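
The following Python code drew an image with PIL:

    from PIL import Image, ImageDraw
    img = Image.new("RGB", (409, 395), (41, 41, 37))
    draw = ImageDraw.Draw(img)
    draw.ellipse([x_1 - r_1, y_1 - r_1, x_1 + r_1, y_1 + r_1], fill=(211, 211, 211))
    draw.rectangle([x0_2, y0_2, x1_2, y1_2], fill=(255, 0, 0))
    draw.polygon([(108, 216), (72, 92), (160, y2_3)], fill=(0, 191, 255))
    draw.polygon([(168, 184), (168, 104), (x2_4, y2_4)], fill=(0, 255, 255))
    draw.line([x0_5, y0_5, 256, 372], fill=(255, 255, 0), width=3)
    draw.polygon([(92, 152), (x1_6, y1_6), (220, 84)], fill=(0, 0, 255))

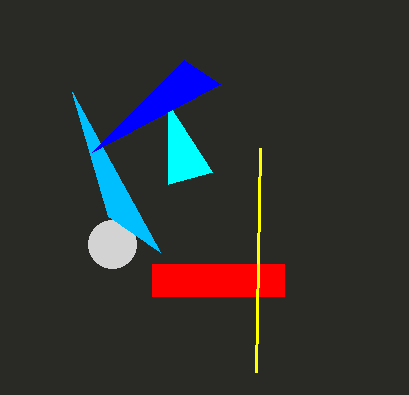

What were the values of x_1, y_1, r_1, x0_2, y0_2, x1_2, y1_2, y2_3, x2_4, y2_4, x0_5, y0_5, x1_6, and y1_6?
x_1 = 112, y_1 = 244, r_1 = 24, x0_2 = 152, y0_2 = 264, x1_2 = 284, y1_2 = 296, y2_3 = 252, x2_4 = 212, y2_4 = 172, x0_5 = 260, y0_5 = 148, x1_6 = 184, y1_6 = 60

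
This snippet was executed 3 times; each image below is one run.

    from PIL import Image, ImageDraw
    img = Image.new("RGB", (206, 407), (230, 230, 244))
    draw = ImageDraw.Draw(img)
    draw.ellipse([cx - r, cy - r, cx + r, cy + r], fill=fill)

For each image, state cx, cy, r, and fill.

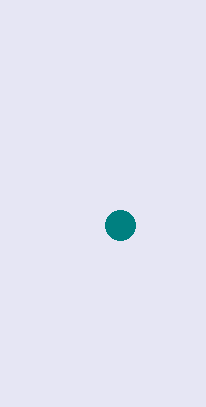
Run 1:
cx = 120
cy = 225
r = 15
fill = 'teal'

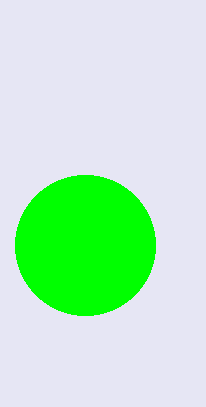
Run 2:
cx = 85
cy = 245
r = 70
fill = 'lime'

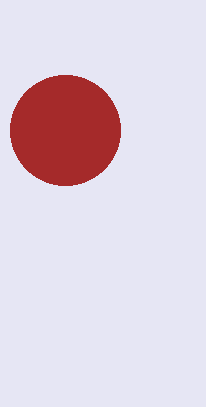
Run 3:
cx = 65, cy = 130, r = 55, fill = 'brown'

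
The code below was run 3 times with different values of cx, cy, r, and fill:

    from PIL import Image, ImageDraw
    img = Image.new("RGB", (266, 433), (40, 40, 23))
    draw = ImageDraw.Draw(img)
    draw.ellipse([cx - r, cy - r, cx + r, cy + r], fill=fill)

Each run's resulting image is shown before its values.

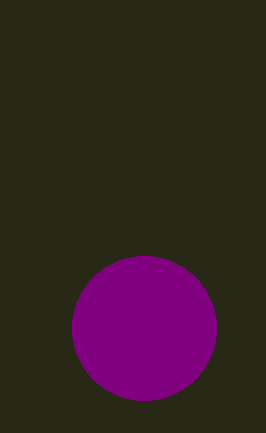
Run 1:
cx = 144, cy = 328, r = 72, fill = 'purple'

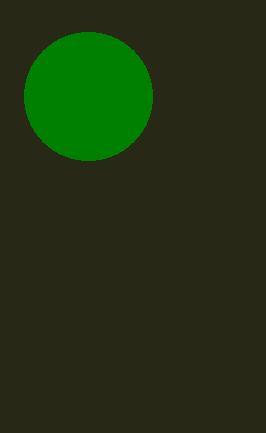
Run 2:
cx = 88, cy = 96, r = 64, fill = 'green'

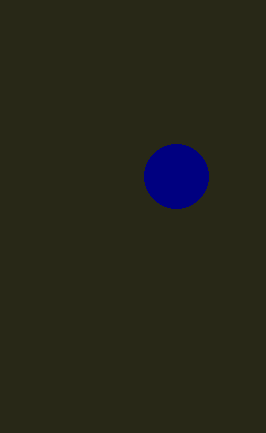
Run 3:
cx = 176, cy = 176, r = 32, fill = 'navy'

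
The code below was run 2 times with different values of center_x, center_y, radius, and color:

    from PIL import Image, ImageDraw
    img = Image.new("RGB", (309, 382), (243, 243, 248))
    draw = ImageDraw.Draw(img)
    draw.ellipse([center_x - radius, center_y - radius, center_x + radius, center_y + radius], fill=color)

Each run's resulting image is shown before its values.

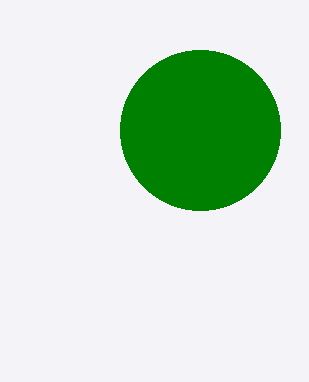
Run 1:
center_x = 200; center_y = 130; radius = 80; color = 'green'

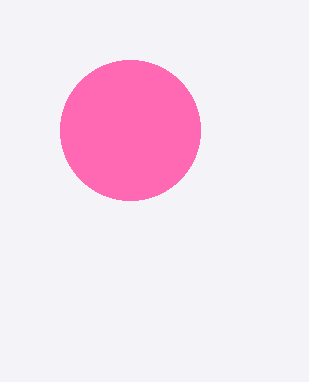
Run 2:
center_x = 130, center_y = 130, radius = 70, color = 'hotpink'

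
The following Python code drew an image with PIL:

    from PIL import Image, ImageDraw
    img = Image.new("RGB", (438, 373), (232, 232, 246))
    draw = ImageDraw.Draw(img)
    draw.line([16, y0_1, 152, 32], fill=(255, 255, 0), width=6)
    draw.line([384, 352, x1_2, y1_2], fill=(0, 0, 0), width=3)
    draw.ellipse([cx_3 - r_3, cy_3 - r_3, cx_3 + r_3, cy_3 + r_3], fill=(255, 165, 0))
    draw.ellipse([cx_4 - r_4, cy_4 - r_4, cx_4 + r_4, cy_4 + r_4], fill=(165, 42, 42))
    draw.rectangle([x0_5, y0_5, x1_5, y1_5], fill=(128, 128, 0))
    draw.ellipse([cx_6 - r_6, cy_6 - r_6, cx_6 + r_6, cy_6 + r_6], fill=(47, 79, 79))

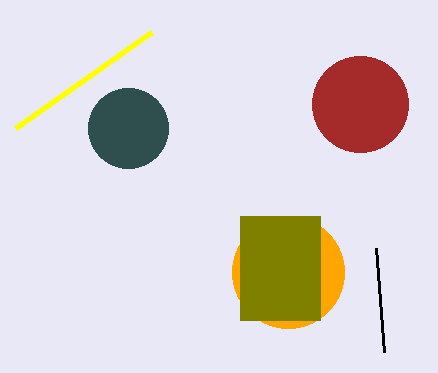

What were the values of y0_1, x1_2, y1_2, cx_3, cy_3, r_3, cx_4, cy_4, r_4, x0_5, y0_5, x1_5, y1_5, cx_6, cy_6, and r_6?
y0_1 = 128
x1_2 = 376
y1_2 = 248
cx_3 = 288
cy_3 = 272
r_3 = 56
cx_4 = 360
cy_4 = 104
r_4 = 48
x0_5 = 240
y0_5 = 216
x1_5 = 320
y1_5 = 320
cx_6 = 128
cy_6 = 128
r_6 = 40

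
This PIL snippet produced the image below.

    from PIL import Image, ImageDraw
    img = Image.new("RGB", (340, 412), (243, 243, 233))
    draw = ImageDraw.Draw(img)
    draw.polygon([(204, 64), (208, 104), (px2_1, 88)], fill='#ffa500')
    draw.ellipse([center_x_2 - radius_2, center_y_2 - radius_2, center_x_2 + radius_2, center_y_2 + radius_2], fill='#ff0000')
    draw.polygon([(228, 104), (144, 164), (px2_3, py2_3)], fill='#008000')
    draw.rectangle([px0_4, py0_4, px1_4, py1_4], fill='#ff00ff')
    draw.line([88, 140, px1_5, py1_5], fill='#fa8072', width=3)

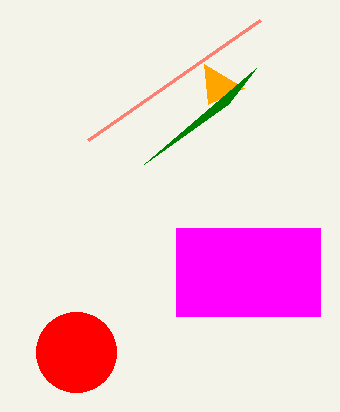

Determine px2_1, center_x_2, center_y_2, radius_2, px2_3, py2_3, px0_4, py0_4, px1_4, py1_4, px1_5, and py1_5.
px2_1 = 244
center_x_2 = 76
center_y_2 = 352
radius_2 = 40
px2_3 = 256
py2_3 = 68
px0_4 = 176
py0_4 = 228
px1_4 = 320
py1_4 = 316
px1_5 = 260
py1_5 = 20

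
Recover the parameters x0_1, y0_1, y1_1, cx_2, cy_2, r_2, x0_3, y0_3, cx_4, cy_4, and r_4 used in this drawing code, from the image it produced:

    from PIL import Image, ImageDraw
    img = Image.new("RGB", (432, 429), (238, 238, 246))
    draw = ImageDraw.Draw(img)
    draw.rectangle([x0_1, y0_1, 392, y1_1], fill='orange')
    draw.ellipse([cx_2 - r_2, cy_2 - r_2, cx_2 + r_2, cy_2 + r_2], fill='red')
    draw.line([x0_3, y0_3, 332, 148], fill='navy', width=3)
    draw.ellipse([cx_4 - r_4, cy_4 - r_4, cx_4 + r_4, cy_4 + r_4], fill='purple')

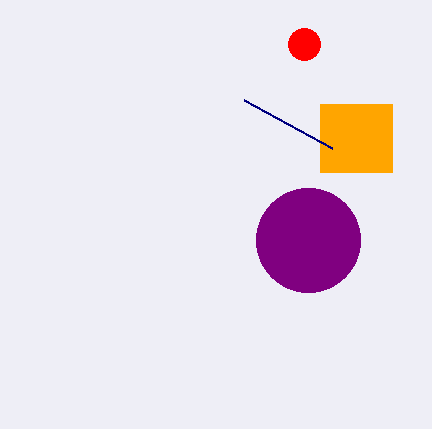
x0_1 = 320
y0_1 = 104
y1_1 = 172
cx_2 = 304
cy_2 = 44
r_2 = 16
x0_3 = 244
y0_3 = 100
cx_4 = 308
cy_4 = 240
r_4 = 52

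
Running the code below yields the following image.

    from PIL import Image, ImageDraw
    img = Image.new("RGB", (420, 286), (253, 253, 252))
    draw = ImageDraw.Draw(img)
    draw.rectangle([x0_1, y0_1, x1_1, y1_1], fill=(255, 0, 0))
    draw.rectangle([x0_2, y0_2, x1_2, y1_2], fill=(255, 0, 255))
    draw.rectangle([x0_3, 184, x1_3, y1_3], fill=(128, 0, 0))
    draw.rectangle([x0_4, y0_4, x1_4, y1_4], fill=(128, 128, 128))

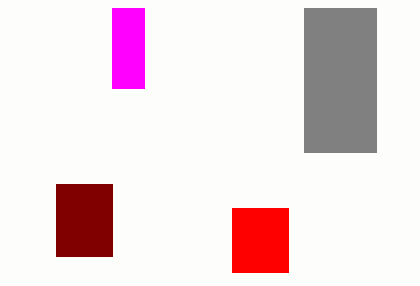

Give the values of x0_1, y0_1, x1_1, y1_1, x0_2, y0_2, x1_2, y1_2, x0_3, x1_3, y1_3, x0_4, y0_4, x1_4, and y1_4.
x0_1 = 232
y0_1 = 208
x1_1 = 288
y1_1 = 272
x0_2 = 112
y0_2 = 8
x1_2 = 144
y1_2 = 88
x0_3 = 56
x1_3 = 112
y1_3 = 256
x0_4 = 304
y0_4 = 8
x1_4 = 376
y1_4 = 152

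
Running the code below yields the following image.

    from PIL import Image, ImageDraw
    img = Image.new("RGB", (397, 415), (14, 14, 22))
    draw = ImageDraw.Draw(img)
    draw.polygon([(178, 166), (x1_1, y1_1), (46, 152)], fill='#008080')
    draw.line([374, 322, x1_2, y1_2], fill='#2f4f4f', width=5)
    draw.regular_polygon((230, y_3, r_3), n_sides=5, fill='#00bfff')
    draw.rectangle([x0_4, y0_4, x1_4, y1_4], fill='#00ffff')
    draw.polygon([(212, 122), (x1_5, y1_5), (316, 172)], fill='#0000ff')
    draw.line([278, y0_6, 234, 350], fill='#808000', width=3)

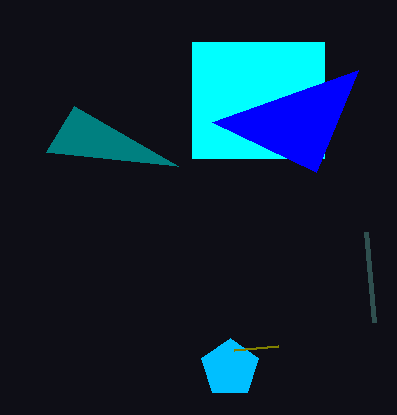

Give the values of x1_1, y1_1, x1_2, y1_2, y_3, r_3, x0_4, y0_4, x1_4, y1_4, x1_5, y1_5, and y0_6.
x1_1 = 74; y1_1 = 106; x1_2 = 366; y1_2 = 232; y_3 = 368; r_3 = 30; x0_4 = 192; y0_4 = 42; x1_4 = 324; y1_4 = 158; x1_5 = 358; y1_5 = 70; y0_6 = 346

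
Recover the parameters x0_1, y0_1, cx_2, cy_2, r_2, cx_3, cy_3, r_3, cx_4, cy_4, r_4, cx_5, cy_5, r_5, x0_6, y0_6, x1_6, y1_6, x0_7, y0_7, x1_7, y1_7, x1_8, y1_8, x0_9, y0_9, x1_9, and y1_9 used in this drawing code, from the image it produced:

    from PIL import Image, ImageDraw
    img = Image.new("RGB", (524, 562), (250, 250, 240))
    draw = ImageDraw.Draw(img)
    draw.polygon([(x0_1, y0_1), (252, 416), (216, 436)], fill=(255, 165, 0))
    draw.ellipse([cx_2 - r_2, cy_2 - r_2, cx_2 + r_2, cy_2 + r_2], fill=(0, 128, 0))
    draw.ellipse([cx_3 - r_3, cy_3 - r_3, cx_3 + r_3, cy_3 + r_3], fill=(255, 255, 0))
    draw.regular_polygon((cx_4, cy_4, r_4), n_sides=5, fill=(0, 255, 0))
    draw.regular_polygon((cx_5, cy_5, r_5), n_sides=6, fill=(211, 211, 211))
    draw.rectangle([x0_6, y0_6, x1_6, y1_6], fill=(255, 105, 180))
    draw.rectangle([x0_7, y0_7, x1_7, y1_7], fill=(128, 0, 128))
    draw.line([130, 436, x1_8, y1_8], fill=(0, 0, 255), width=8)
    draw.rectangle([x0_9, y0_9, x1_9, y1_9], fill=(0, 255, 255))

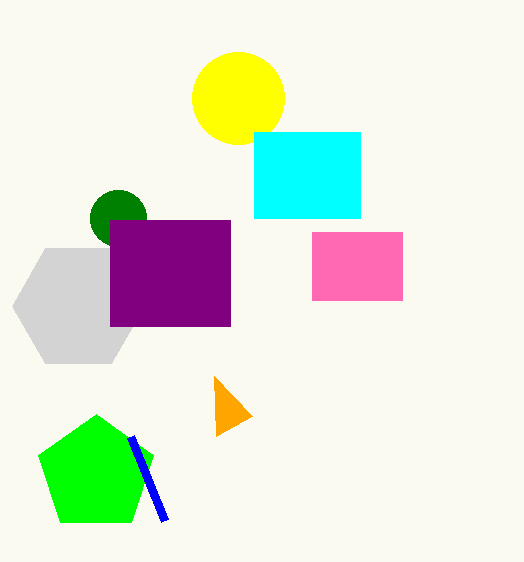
x0_1 = 214, y0_1 = 376, cx_2 = 118, cy_2 = 218, r_2 = 28, cx_3 = 238, cy_3 = 98, r_3 = 46, cx_4 = 96, cy_4 = 474, r_4 = 60, cx_5 = 78, cy_5 = 306, r_5 = 66, x0_6 = 312, y0_6 = 232, x1_6 = 402, y1_6 = 300, x0_7 = 110, y0_7 = 220, x1_7 = 230, y1_7 = 326, x1_8 = 164, y1_8 = 520, x0_9 = 254, y0_9 = 132, x1_9 = 360, y1_9 = 218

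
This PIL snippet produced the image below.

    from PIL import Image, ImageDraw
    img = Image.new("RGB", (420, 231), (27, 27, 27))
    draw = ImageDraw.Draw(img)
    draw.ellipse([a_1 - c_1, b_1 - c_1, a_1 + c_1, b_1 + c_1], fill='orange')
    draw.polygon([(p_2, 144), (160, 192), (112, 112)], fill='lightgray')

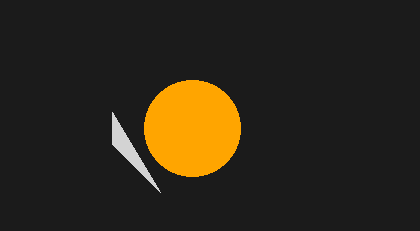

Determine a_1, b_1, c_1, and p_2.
a_1 = 192
b_1 = 128
c_1 = 48
p_2 = 112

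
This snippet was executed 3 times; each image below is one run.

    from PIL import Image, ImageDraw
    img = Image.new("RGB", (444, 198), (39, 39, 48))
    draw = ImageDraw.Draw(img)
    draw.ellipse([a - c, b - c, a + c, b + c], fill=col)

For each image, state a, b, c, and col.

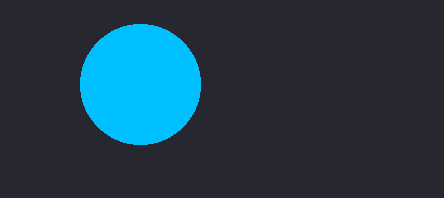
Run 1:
a = 140
b = 84
c = 60
col = 'deepskyblue'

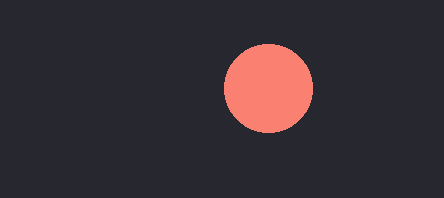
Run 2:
a = 268; b = 88; c = 44; col = 'salmon'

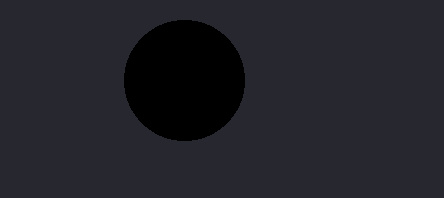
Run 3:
a = 184, b = 80, c = 60, col = 'black'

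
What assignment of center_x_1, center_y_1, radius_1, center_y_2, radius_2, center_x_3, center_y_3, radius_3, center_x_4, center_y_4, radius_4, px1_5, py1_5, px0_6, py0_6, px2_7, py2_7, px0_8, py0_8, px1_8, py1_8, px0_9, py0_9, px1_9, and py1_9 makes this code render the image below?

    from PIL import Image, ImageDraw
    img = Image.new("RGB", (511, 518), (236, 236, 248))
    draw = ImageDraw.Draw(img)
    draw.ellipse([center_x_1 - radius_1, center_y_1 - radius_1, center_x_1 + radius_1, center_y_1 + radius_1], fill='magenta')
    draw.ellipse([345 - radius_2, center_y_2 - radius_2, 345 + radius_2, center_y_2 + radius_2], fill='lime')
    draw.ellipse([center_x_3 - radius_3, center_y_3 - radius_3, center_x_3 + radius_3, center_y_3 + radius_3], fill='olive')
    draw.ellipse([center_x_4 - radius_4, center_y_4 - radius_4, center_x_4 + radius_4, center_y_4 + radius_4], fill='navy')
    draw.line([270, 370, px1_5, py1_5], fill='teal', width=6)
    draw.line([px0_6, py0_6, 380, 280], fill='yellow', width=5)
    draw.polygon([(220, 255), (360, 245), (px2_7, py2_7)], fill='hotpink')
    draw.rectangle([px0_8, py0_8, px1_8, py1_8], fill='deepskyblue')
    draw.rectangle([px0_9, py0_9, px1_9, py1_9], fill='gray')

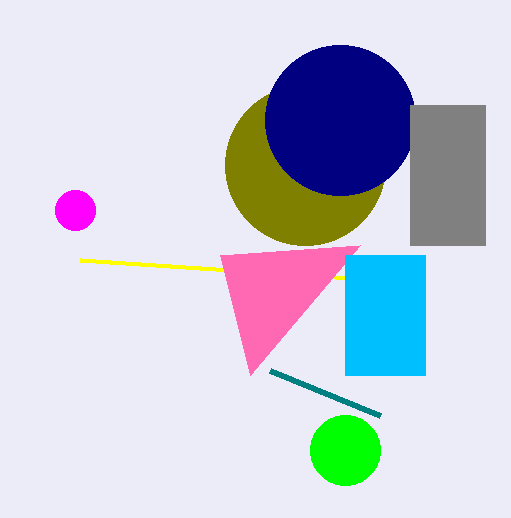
center_x_1 = 75; center_y_1 = 210; radius_1 = 20; center_y_2 = 450; radius_2 = 35; center_x_3 = 305; center_y_3 = 165; radius_3 = 80; center_x_4 = 340; center_y_4 = 120; radius_4 = 75; px1_5 = 380; py1_5 = 415; px0_6 = 80; py0_6 = 260; px2_7 = 250; py2_7 = 375; px0_8 = 345; py0_8 = 255; px1_8 = 425; py1_8 = 375; px0_9 = 410; py0_9 = 105; px1_9 = 485; py1_9 = 245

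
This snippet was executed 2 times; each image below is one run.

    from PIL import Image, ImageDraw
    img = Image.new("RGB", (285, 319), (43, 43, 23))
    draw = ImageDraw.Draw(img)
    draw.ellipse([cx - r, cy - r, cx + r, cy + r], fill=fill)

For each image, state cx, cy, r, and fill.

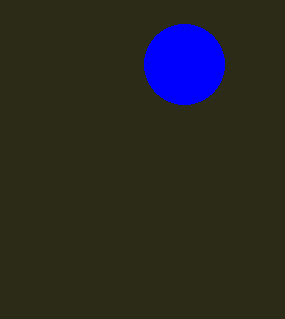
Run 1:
cx = 184, cy = 64, r = 40, fill = 'blue'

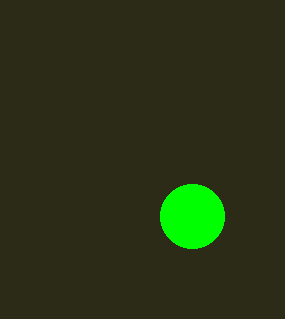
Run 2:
cx = 192
cy = 216
r = 32
fill = 'lime'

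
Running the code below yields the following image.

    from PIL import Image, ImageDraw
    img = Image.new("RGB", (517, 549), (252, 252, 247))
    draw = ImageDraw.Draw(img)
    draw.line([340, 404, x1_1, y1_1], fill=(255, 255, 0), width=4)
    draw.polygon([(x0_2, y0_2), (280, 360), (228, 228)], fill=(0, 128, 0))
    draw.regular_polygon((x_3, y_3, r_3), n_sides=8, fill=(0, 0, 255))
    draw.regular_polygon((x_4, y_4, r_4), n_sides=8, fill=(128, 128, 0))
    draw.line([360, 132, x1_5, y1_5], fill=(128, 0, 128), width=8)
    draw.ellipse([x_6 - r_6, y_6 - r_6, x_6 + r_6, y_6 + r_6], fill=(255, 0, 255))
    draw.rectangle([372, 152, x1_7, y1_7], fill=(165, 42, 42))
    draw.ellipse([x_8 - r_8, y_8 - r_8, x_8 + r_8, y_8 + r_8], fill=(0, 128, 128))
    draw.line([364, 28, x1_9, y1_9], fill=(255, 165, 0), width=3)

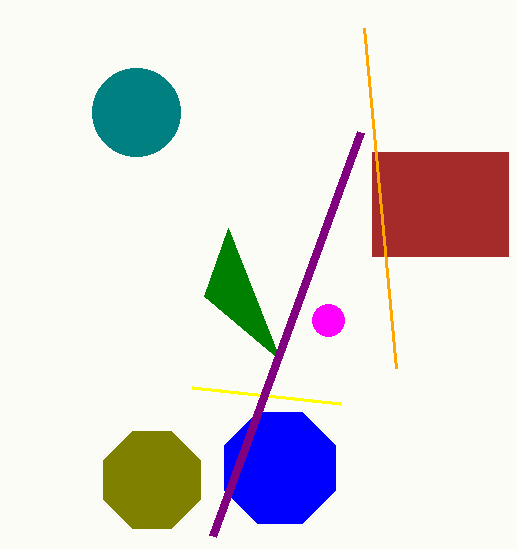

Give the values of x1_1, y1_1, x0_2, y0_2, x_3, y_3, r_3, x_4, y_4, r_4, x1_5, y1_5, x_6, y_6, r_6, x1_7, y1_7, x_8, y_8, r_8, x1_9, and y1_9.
x1_1 = 192, y1_1 = 388, x0_2 = 204, y0_2 = 296, x_3 = 280, y_3 = 468, r_3 = 60, x_4 = 152, y_4 = 480, r_4 = 52, x1_5 = 212, y1_5 = 536, x_6 = 328, y_6 = 320, r_6 = 16, x1_7 = 508, y1_7 = 256, x_8 = 136, y_8 = 112, r_8 = 44, x1_9 = 396, y1_9 = 368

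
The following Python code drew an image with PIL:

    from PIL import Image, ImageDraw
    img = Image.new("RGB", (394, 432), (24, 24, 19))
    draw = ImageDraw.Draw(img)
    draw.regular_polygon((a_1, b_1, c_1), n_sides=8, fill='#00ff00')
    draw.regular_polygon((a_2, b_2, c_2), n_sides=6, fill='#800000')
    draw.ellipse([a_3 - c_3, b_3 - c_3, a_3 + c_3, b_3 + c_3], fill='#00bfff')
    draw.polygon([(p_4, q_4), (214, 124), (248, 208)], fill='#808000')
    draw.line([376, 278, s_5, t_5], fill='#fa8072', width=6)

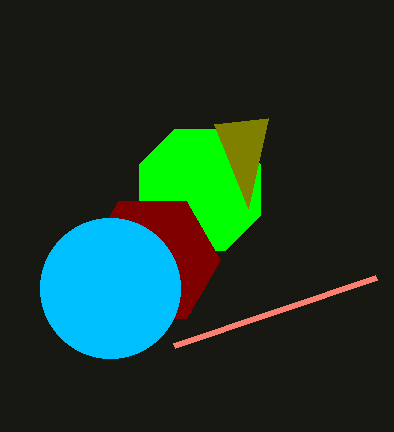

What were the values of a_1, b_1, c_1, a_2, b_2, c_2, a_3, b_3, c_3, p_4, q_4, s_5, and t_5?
a_1 = 200; b_1 = 190; c_1 = 66; a_2 = 152; b_2 = 260; c_2 = 68; a_3 = 110; b_3 = 288; c_3 = 70; p_4 = 268; q_4 = 118; s_5 = 174; t_5 = 346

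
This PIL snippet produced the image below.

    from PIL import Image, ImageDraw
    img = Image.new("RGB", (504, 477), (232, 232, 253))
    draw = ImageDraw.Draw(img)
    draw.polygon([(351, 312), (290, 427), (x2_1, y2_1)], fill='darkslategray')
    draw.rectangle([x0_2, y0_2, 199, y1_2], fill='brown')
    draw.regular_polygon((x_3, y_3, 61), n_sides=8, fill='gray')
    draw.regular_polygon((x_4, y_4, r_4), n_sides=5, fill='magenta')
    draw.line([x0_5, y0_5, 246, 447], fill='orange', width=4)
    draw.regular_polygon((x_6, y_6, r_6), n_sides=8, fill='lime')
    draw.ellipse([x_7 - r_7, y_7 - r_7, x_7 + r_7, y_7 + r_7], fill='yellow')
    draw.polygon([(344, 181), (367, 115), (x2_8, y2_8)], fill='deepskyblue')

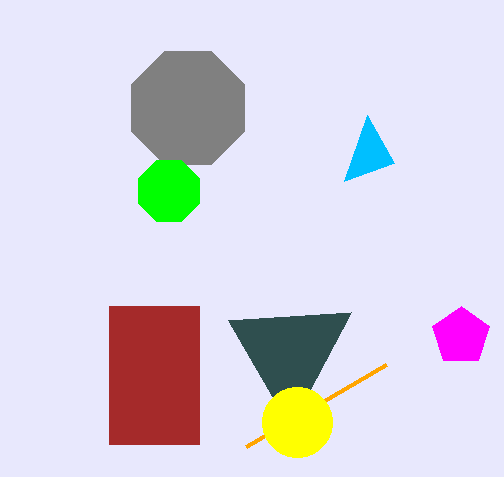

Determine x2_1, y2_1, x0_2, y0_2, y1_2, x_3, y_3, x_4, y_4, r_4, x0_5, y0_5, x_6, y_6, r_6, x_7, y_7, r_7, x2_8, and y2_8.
x2_1 = 228, y2_1 = 320, x0_2 = 109, y0_2 = 306, y1_2 = 444, x_3 = 188, y_3 = 108, x_4 = 461, y_4 = 336, r_4 = 30, x0_5 = 386, y0_5 = 365, x_6 = 169, y_6 = 191, r_6 = 33, x_7 = 297, y_7 = 422, r_7 = 35, x2_8 = 394, y2_8 = 163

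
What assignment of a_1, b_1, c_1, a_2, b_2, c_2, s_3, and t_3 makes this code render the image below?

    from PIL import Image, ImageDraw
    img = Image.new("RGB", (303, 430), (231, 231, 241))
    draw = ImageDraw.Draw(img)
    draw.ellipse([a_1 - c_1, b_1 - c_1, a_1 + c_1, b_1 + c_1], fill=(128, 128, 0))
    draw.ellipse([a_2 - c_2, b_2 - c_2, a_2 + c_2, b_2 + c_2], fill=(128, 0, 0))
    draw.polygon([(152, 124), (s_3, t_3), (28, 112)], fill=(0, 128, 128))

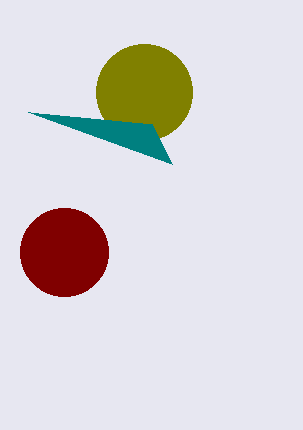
a_1 = 144; b_1 = 92; c_1 = 48; a_2 = 64; b_2 = 252; c_2 = 44; s_3 = 172; t_3 = 164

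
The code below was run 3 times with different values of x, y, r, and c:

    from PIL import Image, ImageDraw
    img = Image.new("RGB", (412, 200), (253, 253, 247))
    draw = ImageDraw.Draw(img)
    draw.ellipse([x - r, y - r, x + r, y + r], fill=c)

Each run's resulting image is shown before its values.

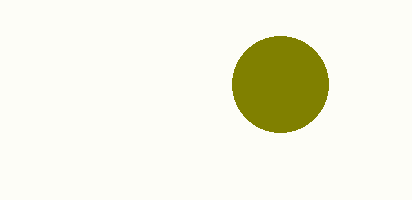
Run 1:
x = 280; y = 84; r = 48; c = 'olive'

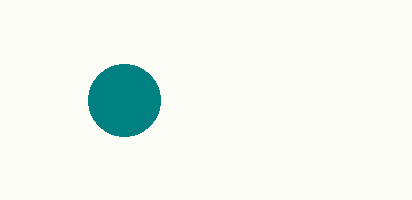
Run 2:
x = 124, y = 100, r = 36, c = 'teal'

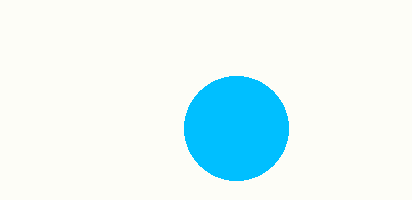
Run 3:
x = 236, y = 128, r = 52, c = 'deepskyblue'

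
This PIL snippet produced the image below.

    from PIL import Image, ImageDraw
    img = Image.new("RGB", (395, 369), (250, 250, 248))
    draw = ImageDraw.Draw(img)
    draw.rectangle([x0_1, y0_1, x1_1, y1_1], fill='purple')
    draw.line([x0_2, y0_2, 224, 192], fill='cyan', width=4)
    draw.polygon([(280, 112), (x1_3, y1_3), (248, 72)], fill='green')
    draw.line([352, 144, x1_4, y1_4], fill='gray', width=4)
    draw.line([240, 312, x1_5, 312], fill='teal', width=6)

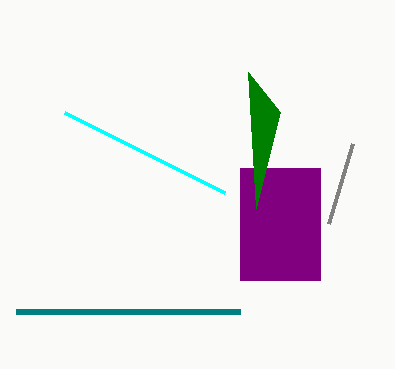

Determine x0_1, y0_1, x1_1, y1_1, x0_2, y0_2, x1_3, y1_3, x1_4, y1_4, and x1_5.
x0_1 = 240, y0_1 = 168, x1_1 = 320, y1_1 = 280, x0_2 = 64, y0_2 = 112, x1_3 = 256, y1_3 = 208, x1_4 = 328, y1_4 = 224, x1_5 = 16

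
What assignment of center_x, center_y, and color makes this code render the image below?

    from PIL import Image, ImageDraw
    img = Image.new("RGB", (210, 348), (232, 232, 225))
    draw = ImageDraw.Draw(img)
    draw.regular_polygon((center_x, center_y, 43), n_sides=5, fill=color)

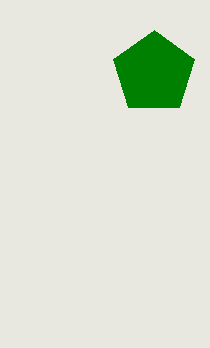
center_x = 154, center_y = 73, color = 'green'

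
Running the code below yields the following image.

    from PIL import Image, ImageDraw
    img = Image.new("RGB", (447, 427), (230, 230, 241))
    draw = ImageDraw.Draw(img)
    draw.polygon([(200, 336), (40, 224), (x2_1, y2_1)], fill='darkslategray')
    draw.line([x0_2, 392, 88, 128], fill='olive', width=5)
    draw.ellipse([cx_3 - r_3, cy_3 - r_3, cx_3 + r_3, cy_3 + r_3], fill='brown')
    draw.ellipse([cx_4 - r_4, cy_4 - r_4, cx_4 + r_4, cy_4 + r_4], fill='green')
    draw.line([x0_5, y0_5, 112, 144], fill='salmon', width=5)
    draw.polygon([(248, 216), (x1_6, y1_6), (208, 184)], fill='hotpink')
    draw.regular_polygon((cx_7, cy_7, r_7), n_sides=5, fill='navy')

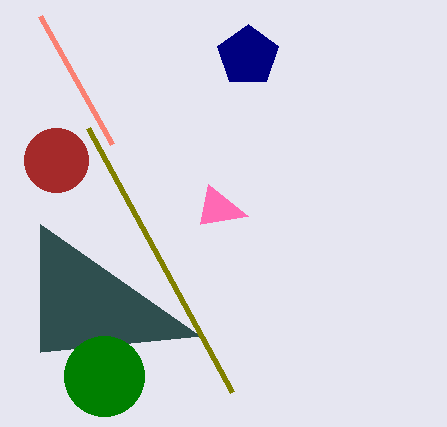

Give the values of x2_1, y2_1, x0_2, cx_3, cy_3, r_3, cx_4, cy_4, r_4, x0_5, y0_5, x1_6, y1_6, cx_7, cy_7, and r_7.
x2_1 = 40, y2_1 = 352, x0_2 = 232, cx_3 = 56, cy_3 = 160, r_3 = 32, cx_4 = 104, cy_4 = 376, r_4 = 40, x0_5 = 40, y0_5 = 16, x1_6 = 200, y1_6 = 224, cx_7 = 248, cy_7 = 56, r_7 = 32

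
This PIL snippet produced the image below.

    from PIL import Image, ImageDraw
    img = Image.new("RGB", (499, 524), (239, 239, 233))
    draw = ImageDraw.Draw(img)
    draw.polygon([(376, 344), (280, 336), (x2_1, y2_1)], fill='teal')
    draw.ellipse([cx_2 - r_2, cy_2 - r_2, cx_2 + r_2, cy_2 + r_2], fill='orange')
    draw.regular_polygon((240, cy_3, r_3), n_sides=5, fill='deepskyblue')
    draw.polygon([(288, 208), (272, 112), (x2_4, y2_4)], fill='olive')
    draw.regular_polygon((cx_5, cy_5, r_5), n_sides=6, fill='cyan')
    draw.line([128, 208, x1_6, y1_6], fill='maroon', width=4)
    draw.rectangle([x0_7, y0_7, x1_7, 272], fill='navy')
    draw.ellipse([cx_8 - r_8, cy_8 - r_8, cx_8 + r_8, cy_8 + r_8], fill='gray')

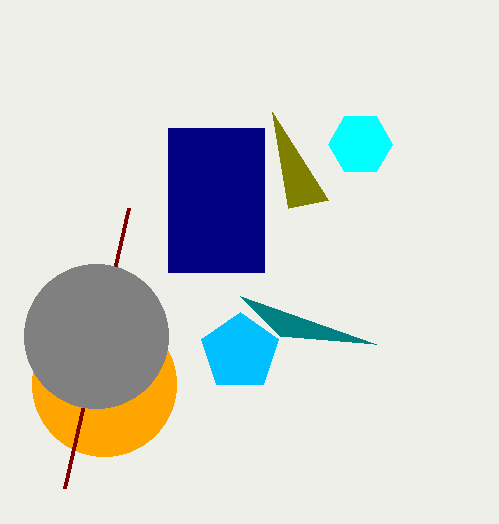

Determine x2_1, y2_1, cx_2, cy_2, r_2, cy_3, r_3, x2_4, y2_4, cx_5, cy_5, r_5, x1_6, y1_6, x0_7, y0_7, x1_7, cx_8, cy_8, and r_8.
x2_1 = 240
y2_1 = 296
cx_2 = 104
cy_2 = 384
r_2 = 72
cy_3 = 352
r_3 = 40
x2_4 = 328
y2_4 = 200
cx_5 = 360
cy_5 = 144
r_5 = 32
x1_6 = 64
y1_6 = 488
x0_7 = 168
y0_7 = 128
x1_7 = 264
cx_8 = 96
cy_8 = 336
r_8 = 72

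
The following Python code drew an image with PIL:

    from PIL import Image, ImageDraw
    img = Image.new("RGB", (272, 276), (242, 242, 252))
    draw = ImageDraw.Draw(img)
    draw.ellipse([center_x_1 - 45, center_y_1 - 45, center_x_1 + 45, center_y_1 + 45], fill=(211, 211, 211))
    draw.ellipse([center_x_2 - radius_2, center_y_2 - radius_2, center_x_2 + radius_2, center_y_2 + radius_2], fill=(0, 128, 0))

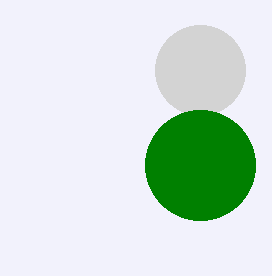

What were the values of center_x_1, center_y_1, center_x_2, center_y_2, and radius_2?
center_x_1 = 200; center_y_1 = 70; center_x_2 = 200; center_y_2 = 165; radius_2 = 55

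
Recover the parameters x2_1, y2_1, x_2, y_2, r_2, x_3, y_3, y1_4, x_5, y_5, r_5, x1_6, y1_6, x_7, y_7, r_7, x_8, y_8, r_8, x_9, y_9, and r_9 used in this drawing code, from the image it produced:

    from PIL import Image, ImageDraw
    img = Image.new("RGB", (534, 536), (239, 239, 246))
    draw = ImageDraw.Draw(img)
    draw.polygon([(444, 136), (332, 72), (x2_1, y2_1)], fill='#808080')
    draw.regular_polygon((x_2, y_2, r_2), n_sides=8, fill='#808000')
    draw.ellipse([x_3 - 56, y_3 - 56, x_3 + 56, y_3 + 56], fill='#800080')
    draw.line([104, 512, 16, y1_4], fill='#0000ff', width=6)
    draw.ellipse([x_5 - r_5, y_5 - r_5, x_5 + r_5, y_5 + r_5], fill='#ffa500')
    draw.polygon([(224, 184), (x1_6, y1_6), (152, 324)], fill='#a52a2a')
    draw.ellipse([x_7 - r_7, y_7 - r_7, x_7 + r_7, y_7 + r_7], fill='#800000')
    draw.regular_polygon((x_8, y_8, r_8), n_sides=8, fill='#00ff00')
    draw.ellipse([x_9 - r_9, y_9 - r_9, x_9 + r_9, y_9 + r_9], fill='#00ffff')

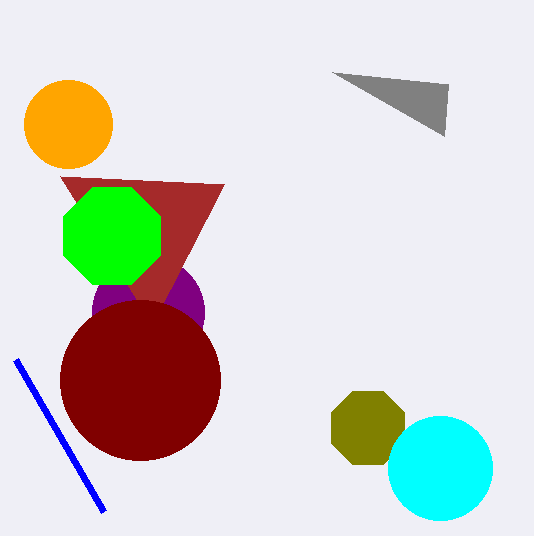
x2_1 = 448, y2_1 = 84, x_2 = 368, y_2 = 428, r_2 = 40, x_3 = 148, y_3 = 312, y1_4 = 360, x_5 = 68, y_5 = 124, r_5 = 44, x1_6 = 60, y1_6 = 176, x_7 = 140, y_7 = 380, r_7 = 80, x_8 = 112, y_8 = 236, r_8 = 52, x_9 = 440, y_9 = 468, r_9 = 52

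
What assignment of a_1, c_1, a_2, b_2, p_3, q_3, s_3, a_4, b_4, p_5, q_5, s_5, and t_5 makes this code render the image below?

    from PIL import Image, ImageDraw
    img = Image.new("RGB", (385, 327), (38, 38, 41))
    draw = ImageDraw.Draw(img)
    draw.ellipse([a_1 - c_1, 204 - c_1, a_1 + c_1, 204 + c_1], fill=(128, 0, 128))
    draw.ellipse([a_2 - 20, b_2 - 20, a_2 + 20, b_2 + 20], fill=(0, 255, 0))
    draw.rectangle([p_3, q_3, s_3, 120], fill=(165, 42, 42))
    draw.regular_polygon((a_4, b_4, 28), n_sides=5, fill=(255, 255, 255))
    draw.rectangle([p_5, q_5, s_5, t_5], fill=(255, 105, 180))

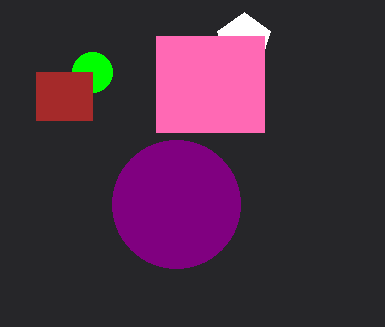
a_1 = 176; c_1 = 64; a_2 = 92; b_2 = 72; p_3 = 36; q_3 = 72; s_3 = 92; a_4 = 244; b_4 = 40; p_5 = 156; q_5 = 36; s_5 = 264; t_5 = 132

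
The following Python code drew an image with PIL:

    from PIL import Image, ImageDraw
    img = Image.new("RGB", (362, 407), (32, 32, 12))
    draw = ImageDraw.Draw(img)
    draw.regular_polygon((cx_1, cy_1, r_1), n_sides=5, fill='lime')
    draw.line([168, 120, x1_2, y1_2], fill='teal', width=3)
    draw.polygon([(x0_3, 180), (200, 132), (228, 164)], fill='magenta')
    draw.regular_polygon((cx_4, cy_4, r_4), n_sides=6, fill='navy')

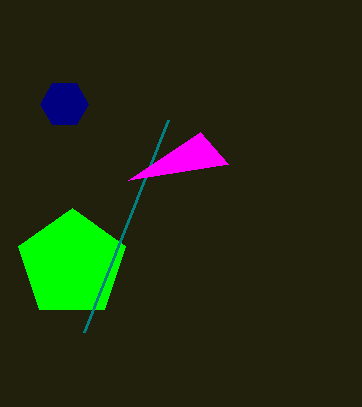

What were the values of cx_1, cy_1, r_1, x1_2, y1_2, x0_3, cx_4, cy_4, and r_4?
cx_1 = 72, cy_1 = 264, r_1 = 56, x1_2 = 84, y1_2 = 332, x0_3 = 128, cx_4 = 64, cy_4 = 104, r_4 = 24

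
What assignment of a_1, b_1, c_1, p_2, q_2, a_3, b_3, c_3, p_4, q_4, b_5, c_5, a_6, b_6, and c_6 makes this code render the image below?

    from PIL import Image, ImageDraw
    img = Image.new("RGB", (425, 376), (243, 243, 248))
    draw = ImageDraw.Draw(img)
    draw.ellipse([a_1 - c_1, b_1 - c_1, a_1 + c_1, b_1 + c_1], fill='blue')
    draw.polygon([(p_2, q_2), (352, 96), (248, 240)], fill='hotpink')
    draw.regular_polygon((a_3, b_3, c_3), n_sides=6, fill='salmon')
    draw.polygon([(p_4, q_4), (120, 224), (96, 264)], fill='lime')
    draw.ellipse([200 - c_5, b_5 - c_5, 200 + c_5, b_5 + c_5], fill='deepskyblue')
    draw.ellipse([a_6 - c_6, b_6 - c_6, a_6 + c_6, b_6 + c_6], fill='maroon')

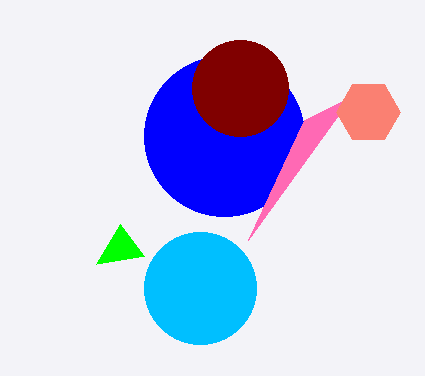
a_1 = 224, b_1 = 136, c_1 = 80, p_2 = 304, q_2 = 120, a_3 = 368, b_3 = 112, c_3 = 32, p_4 = 144, q_4 = 256, b_5 = 288, c_5 = 56, a_6 = 240, b_6 = 88, c_6 = 48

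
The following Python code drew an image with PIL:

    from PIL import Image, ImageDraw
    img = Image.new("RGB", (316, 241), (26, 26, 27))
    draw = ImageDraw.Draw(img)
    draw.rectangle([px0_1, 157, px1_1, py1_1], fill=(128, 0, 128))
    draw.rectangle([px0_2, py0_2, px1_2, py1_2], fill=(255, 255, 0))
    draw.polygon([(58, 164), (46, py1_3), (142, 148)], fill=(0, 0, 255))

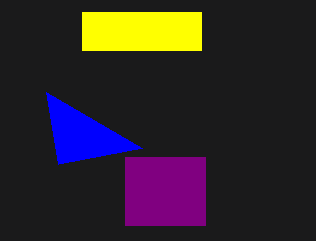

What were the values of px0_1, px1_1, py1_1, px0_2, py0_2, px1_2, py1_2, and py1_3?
px0_1 = 125
px1_1 = 205
py1_1 = 225
px0_2 = 82
py0_2 = 12
px1_2 = 201
py1_2 = 50
py1_3 = 92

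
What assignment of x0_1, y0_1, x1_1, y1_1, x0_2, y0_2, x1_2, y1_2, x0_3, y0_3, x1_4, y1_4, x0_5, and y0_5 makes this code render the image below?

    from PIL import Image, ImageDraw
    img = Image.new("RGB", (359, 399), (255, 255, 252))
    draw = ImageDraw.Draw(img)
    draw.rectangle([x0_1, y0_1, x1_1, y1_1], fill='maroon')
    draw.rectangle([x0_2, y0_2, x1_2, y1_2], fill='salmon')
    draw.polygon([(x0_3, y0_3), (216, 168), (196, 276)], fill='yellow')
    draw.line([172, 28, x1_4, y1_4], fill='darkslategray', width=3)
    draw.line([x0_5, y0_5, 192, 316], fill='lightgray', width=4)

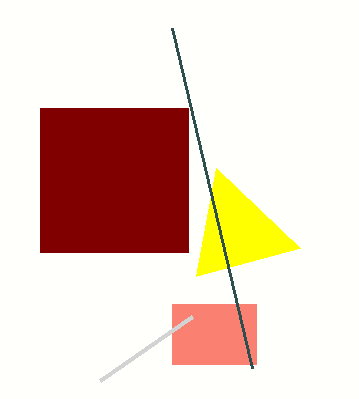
x0_1 = 40; y0_1 = 108; x1_1 = 188; y1_1 = 252; x0_2 = 172; y0_2 = 304; x1_2 = 256; y1_2 = 364; x0_3 = 300; y0_3 = 248; x1_4 = 252; y1_4 = 368; x0_5 = 100; y0_5 = 380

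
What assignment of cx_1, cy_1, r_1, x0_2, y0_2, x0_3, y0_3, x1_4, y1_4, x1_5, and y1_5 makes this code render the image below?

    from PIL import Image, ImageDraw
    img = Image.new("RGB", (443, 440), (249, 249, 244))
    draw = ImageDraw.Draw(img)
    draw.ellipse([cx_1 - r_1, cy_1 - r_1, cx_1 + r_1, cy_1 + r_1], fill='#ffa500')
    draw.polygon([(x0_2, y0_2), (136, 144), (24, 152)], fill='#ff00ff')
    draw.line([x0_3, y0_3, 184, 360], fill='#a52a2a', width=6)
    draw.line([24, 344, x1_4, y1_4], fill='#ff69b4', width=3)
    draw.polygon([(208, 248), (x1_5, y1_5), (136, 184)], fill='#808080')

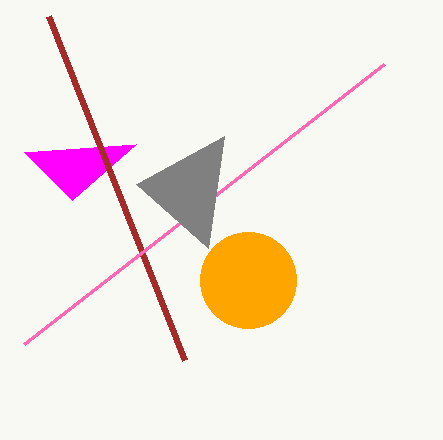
cx_1 = 248
cy_1 = 280
r_1 = 48
x0_2 = 72
y0_2 = 200
x0_3 = 48
y0_3 = 16
x1_4 = 384
y1_4 = 64
x1_5 = 224
y1_5 = 136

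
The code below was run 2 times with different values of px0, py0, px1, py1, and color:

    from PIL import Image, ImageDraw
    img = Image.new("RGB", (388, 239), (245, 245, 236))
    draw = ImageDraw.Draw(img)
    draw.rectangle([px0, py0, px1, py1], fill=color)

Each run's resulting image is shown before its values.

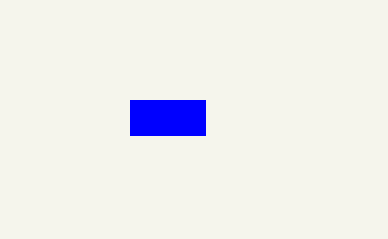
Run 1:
px0 = 130, py0 = 100, px1 = 205, py1 = 135, color = 'blue'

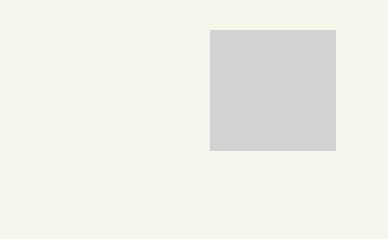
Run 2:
px0 = 210
py0 = 30
px1 = 335
py1 = 150
color = 'lightgray'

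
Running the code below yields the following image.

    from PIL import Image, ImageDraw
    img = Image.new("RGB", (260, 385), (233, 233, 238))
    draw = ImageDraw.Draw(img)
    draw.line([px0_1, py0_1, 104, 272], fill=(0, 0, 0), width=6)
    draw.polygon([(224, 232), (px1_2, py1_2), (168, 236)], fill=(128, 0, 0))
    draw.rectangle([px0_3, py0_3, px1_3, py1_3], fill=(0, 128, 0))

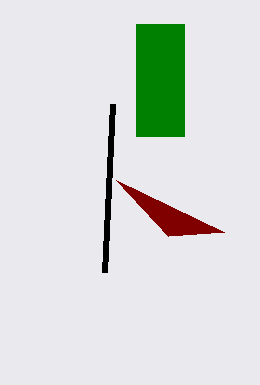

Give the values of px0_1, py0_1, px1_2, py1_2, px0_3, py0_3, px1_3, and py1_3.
px0_1 = 112; py0_1 = 104; px1_2 = 116; py1_2 = 180; px0_3 = 136; py0_3 = 24; px1_3 = 184; py1_3 = 136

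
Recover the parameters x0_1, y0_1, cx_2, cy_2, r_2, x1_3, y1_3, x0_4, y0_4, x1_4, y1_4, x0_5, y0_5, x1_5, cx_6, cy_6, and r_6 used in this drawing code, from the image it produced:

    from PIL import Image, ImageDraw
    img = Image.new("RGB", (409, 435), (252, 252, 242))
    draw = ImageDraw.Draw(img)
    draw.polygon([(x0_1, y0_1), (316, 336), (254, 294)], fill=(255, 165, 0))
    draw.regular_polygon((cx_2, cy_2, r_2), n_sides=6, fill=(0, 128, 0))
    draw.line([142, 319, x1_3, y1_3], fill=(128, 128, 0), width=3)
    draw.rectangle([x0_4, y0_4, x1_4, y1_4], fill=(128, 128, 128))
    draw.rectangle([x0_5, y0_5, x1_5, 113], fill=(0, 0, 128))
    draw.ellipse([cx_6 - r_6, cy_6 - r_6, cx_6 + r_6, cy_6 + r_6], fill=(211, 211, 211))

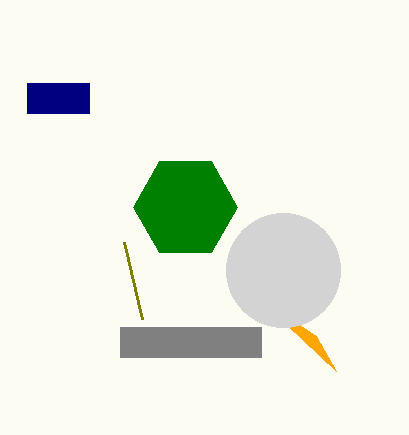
x0_1 = 336, y0_1 = 371, cx_2 = 185, cy_2 = 207, r_2 = 52, x1_3 = 124, y1_3 = 242, x0_4 = 120, y0_4 = 327, x1_4 = 261, y1_4 = 357, x0_5 = 27, y0_5 = 83, x1_5 = 89, cx_6 = 283, cy_6 = 270, r_6 = 57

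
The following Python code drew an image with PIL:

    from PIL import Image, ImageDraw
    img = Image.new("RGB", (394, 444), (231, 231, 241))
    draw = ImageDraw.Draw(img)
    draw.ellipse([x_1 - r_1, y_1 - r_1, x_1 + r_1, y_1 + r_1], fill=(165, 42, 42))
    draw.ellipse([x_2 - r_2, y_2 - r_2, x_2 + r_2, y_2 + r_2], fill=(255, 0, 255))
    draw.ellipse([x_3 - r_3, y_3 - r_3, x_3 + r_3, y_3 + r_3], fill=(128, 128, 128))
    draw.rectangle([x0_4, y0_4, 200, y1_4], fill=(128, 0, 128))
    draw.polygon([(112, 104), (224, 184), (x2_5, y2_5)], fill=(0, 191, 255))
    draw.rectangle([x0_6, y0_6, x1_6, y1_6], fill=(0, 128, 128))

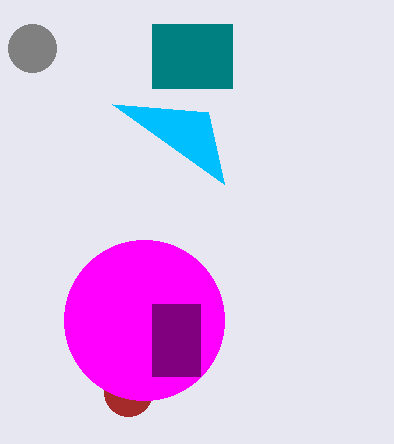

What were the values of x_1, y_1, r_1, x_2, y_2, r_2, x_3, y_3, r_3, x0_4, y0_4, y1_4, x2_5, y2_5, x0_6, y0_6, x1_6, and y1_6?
x_1 = 128
y_1 = 392
r_1 = 24
x_2 = 144
y_2 = 320
r_2 = 80
x_3 = 32
y_3 = 48
r_3 = 24
x0_4 = 152
y0_4 = 304
y1_4 = 376
x2_5 = 208
y2_5 = 112
x0_6 = 152
y0_6 = 24
x1_6 = 232
y1_6 = 88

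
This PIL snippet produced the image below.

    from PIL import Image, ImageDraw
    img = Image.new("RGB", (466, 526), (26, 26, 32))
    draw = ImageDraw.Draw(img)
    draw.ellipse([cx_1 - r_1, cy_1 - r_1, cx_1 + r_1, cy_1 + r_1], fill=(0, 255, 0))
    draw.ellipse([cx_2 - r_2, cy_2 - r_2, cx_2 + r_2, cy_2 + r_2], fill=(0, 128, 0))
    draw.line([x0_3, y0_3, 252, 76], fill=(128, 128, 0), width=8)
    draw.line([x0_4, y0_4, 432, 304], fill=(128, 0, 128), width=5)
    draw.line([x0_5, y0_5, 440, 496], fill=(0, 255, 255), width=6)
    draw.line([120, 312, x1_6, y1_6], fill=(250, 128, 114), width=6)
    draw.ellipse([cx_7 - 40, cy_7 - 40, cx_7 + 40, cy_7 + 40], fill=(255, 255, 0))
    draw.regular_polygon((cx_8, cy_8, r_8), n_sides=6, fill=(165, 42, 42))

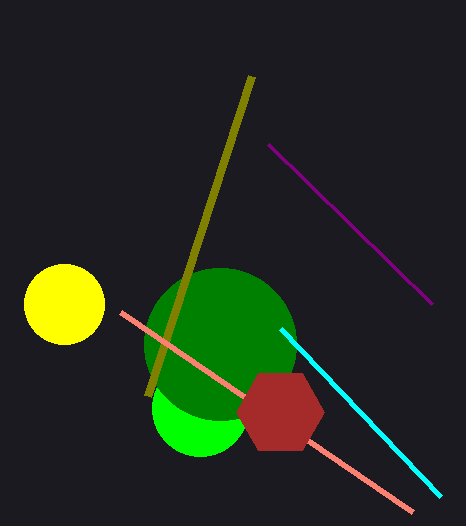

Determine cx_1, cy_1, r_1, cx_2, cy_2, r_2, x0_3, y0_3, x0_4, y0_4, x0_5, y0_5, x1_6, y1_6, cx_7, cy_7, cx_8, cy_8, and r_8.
cx_1 = 200, cy_1 = 408, r_1 = 48, cx_2 = 220, cy_2 = 344, r_2 = 76, x0_3 = 148, y0_3 = 396, x0_4 = 268, y0_4 = 144, x0_5 = 280, y0_5 = 328, x1_6 = 412, y1_6 = 512, cx_7 = 64, cy_7 = 304, cx_8 = 280, cy_8 = 412, r_8 = 44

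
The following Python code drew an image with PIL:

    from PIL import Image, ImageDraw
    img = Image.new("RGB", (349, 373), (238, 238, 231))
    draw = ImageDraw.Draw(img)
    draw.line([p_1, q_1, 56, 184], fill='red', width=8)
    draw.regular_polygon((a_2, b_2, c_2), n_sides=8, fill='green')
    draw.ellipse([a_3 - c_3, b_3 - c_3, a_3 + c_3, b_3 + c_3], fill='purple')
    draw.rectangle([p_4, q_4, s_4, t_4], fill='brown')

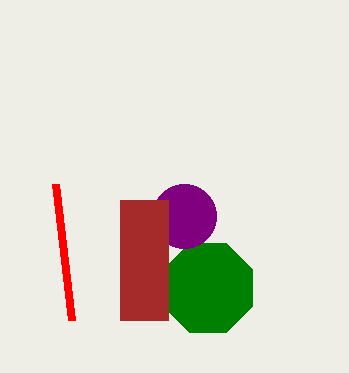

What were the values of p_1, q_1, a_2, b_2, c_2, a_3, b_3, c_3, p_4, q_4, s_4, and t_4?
p_1 = 72
q_1 = 320
a_2 = 208
b_2 = 288
c_2 = 48
a_3 = 184
b_3 = 216
c_3 = 32
p_4 = 120
q_4 = 200
s_4 = 168
t_4 = 320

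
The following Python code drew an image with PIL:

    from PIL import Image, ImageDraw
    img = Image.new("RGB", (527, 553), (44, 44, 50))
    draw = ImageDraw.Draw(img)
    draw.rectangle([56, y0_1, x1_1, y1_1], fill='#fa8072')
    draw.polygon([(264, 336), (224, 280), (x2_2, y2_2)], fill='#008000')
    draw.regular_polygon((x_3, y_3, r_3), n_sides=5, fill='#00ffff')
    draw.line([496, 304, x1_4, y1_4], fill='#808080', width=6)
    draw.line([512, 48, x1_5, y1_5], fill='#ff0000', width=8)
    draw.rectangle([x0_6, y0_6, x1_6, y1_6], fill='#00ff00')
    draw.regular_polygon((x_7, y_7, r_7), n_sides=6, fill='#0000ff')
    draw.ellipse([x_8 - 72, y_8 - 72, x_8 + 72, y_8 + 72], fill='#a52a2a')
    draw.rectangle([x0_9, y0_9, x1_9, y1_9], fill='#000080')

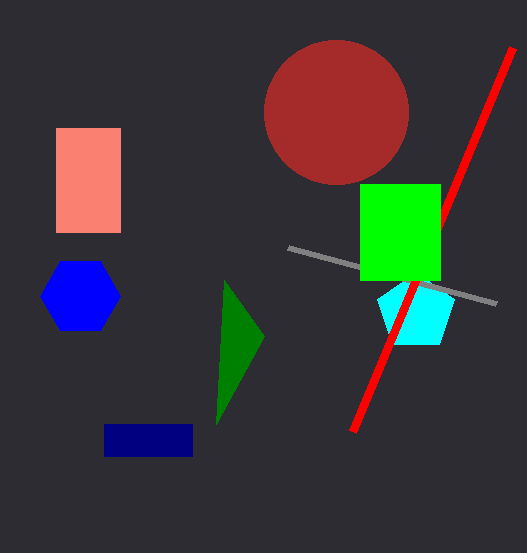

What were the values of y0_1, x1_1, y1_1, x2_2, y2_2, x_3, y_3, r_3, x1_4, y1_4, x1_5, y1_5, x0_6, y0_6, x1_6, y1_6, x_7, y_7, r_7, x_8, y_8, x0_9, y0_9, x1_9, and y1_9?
y0_1 = 128, x1_1 = 120, y1_1 = 232, x2_2 = 216, y2_2 = 424, x_3 = 416, y_3 = 312, r_3 = 40, x1_4 = 288, y1_4 = 248, x1_5 = 352, y1_5 = 432, x0_6 = 360, y0_6 = 184, x1_6 = 440, y1_6 = 280, x_7 = 80, y_7 = 296, r_7 = 40, x_8 = 336, y_8 = 112, x0_9 = 104, y0_9 = 424, x1_9 = 192, y1_9 = 456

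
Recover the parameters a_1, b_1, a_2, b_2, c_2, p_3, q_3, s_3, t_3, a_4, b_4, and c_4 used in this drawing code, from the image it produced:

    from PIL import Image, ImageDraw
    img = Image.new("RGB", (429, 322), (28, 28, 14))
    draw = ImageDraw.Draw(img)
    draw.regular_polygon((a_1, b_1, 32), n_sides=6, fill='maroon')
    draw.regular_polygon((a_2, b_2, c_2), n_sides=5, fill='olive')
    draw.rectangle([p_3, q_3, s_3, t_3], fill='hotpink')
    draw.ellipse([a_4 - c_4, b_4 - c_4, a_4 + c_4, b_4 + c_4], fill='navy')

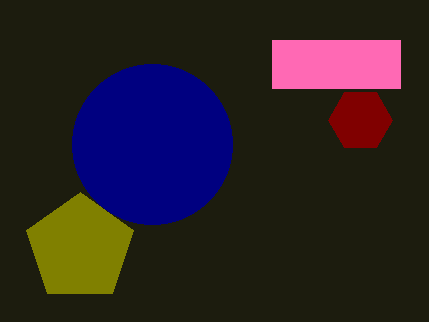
a_1 = 360, b_1 = 120, a_2 = 80, b_2 = 248, c_2 = 56, p_3 = 272, q_3 = 40, s_3 = 400, t_3 = 88, a_4 = 152, b_4 = 144, c_4 = 80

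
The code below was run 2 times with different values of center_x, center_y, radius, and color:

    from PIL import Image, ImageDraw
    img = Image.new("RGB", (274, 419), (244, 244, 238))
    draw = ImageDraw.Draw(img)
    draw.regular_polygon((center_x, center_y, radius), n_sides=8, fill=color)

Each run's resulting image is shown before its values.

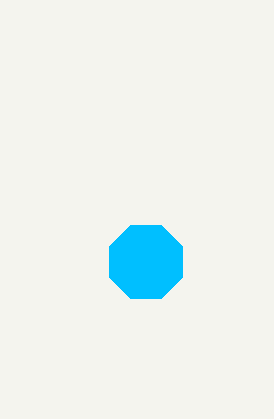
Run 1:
center_x = 146, center_y = 262, radius = 40, color = 'deepskyblue'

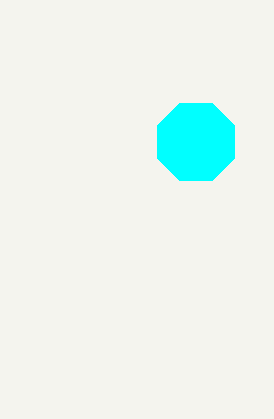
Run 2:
center_x = 196
center_y = 142
radius = 42
color = 'cyan'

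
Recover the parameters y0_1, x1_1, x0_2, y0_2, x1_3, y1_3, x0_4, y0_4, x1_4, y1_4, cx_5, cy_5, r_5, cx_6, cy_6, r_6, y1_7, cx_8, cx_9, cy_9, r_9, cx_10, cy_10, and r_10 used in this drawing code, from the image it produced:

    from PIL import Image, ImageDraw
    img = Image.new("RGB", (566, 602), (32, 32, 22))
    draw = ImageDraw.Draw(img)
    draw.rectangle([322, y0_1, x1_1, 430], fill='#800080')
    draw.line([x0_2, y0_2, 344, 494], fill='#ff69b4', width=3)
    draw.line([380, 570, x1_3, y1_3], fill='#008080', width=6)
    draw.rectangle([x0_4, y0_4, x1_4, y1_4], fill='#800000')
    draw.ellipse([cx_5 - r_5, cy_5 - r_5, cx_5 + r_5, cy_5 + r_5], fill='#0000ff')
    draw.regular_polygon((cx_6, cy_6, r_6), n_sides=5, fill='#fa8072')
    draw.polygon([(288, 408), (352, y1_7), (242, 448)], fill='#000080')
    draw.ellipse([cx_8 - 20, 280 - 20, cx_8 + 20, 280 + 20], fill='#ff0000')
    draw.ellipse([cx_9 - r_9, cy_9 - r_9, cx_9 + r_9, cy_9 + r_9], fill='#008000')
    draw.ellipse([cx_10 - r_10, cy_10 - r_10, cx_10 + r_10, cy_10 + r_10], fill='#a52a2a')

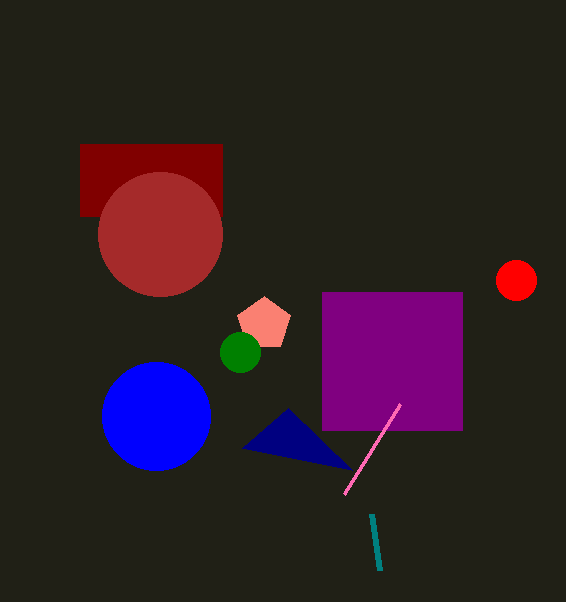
y0_1 = 292, x1_1 = 462, x0_2 = 400, y0_2 = 404, x1_3 = 372, y1_3 = 514, x0_4 = 80, y0_4 = 144, x1_4 = 222, y1_4 = 216, cx_5 = 156, cy_5 = 416, r_5 = 54, cx_6 = 264, cy_6 = 324, r_6 = 28, y1_7 = 470, cx_8 = 516, cx_9 = 240, cy_9 = 352, r_9 = 20, cx_10 = 160, cy_10 = 234, r_10 = 62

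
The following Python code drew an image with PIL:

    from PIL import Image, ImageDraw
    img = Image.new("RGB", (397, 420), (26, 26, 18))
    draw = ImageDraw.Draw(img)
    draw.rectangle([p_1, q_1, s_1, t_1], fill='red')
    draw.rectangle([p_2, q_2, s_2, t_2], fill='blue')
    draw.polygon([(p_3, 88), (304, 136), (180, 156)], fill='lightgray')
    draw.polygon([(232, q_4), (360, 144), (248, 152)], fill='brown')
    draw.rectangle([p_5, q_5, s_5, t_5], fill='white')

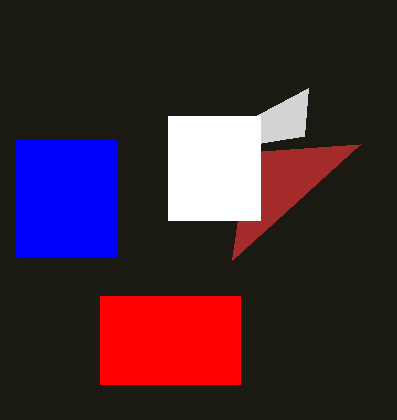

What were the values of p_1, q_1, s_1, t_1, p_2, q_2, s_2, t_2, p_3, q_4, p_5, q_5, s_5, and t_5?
p_1 = 100, q_1 = 296, s_1 = 240, t_1 = 384, p_2 = 16, q_2 = 140, s_2 = 116, t_2 = 256, p_3 = 308, q_4 = 260, p_5 = 168, q_5 = 116, s_5 = 260, t_5 = 220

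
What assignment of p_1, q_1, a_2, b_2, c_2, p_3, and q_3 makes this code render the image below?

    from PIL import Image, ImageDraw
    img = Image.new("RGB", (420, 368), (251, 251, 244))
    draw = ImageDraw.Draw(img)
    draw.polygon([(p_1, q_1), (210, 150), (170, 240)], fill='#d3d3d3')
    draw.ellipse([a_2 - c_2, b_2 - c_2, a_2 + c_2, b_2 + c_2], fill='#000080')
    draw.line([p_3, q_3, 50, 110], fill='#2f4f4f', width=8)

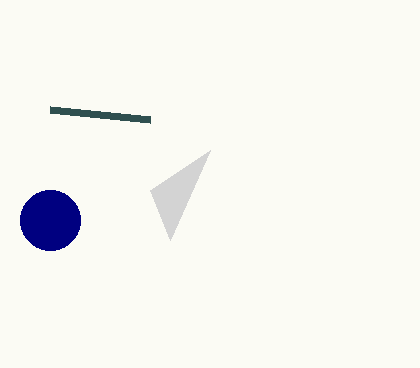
p_1 = 150
q_1 = 190
a_2 = 50
b_2 = 220
c_2 = 30
p_3 = 150
q_3 = 120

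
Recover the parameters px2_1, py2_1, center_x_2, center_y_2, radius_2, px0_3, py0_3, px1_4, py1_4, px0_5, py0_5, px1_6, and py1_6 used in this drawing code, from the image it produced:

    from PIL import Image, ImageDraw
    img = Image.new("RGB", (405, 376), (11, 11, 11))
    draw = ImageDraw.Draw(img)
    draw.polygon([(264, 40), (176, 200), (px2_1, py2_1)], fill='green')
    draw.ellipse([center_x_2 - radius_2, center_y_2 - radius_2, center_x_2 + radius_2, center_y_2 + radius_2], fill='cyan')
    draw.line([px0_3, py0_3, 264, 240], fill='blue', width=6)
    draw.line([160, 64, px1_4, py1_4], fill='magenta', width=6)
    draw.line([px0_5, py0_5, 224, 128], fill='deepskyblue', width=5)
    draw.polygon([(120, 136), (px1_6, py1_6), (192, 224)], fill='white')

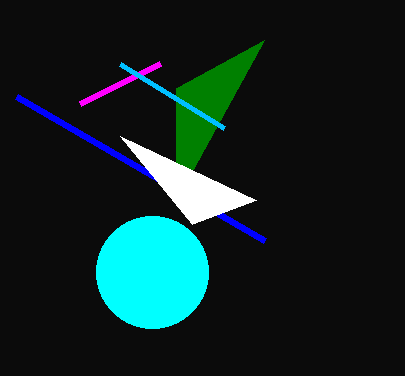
px2_1 = 176, py2_1 = 88, center_x_2 = 152, center_y_2 = 272, radius_2 = 56, px0_3 = 16, py0_3 = 96, px1_4 = 80, py1_4 = 104, px0_5 = 120, py0_5 = 64, px1_6 = 256, py1_6 = 200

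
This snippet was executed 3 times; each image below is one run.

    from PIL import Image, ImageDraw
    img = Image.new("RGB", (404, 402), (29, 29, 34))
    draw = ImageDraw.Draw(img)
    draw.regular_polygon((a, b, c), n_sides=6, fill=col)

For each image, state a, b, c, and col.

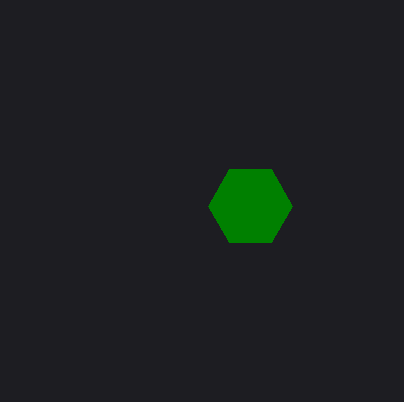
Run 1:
a = 250, b = 206, c = 42, col = 'green'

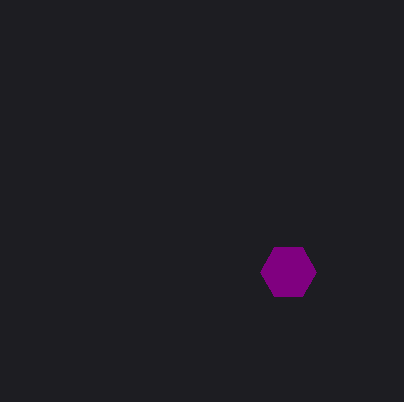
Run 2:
a = 288
b = 272
c = 28
col = 'purple'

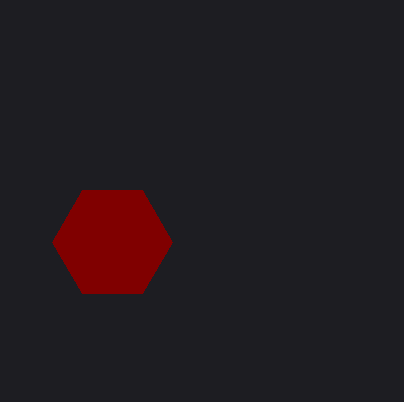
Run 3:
a = 112
b = 242
c = 60
col = 'maroon'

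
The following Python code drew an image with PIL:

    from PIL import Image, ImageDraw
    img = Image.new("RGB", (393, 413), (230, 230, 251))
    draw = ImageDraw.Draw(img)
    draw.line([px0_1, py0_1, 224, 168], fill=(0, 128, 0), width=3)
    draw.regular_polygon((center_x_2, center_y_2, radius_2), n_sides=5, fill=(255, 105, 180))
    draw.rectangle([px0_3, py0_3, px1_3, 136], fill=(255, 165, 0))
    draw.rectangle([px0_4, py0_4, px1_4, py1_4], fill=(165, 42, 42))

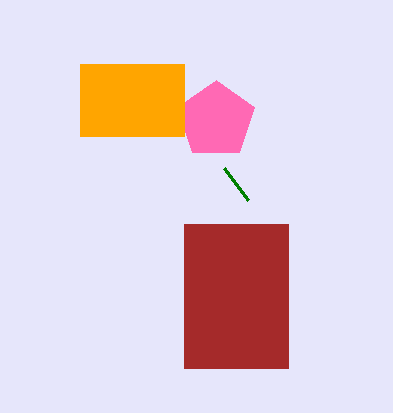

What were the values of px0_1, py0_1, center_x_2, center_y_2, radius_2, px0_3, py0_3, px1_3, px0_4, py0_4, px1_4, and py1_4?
px0_1 = 248
py0_1 = 200
center_x_2 = 216
center_y_2 = 120
radius_2 = 40
px0_3 = 80
py0_3 = 64
px1_3 = 184
px0_4 = 184
py0_4 = 224
px1_4 = 288
py1_4 = 368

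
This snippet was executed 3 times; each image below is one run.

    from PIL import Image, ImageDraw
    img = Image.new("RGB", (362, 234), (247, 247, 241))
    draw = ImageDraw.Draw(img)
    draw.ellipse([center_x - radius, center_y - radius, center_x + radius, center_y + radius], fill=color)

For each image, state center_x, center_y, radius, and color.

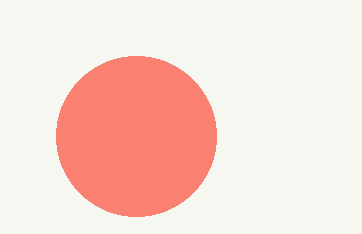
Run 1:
center_x = 136; center_y = 136; radius = 80; color = 'salmon'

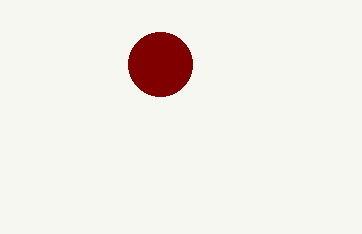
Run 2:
center_x = 160; center_y = 64; radius = 32; color = 'maroon'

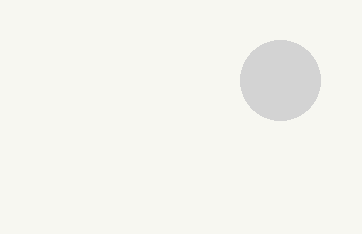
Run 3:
center_x = 280
center_y = 80
radius = 40
color = 'lightgray'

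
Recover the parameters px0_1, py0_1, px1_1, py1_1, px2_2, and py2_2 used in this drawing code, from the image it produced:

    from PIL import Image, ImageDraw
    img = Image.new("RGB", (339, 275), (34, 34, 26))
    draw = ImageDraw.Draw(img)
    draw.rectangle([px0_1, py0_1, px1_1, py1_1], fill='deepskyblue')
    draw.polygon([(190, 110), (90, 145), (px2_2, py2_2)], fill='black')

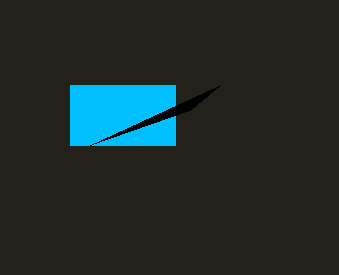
px0_1 = 70; py0_1 = 85; px1_1 = 175; py1_1 = 145; px2_2 = 220; py2_2 = 85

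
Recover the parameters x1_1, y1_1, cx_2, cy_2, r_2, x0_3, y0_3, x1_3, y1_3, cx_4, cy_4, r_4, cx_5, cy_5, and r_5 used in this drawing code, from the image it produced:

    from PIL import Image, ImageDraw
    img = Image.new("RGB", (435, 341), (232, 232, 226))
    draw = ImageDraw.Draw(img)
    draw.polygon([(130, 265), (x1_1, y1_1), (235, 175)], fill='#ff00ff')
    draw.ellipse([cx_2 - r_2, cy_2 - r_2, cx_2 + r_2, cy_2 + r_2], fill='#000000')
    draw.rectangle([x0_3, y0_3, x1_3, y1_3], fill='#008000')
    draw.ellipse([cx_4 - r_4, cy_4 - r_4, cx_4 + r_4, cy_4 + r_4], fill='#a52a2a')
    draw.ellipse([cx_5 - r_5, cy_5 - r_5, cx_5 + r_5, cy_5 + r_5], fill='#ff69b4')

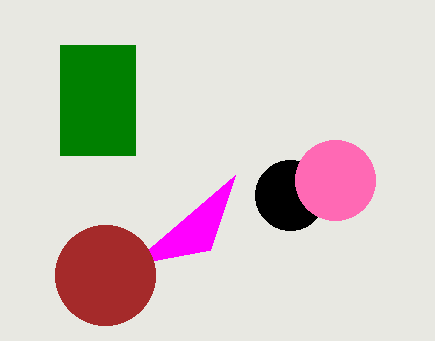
x1_1 = 210; y1_1 = 250; cx_2 = 290; cy_2 = 195; r_2 = 35; x0_3 = 60; y0_3 = 45; x1_3 = 135; y1_3 = 155; cx_4 = 105; cy_4 = 275; r_4 = 50; cx_5 = 335; cy_5 = 180; r_5 = 40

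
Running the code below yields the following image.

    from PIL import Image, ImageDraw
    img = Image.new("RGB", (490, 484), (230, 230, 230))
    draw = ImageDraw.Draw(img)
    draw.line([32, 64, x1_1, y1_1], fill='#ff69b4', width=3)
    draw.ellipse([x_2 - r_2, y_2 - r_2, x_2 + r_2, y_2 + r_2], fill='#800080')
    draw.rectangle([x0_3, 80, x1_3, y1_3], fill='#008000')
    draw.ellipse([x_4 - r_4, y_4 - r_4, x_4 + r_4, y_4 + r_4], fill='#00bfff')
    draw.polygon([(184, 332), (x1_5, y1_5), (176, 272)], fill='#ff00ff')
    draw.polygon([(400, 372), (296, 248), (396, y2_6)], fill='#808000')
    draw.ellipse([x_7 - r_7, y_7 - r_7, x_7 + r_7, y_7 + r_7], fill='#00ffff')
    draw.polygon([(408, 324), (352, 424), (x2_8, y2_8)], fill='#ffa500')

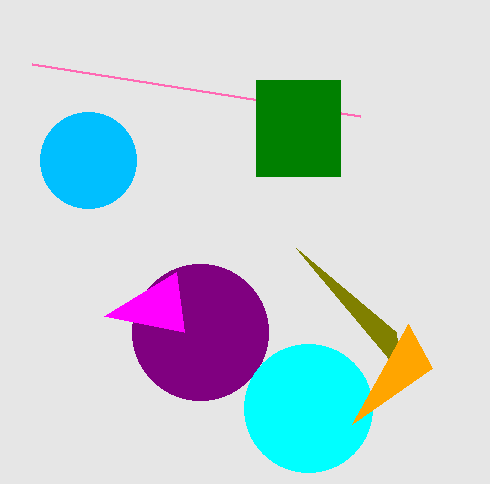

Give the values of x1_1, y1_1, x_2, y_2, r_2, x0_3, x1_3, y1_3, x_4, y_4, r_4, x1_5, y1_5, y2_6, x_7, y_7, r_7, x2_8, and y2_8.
x1_1 = 360, y1_1 = 116, x_2 = 200, y_2 = 332, r_2 = 68, x0_3 = 256, x1_3 = 340, y1_3 = 176, x_4 = 88, y_4 = 160, r_4 = 48, x1_5 = 104, y1_5 = 316, y2_6 = 332, x_7 = 308, y_7 = 408, r_7 = 64, x2_8 = 432, y2_8 = 368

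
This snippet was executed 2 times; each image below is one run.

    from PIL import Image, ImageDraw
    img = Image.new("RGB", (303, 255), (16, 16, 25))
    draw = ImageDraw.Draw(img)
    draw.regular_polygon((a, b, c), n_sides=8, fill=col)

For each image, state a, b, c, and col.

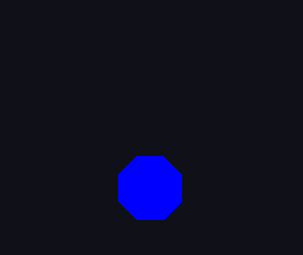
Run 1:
a = 150, b = 188, c = 34, col = 'blue'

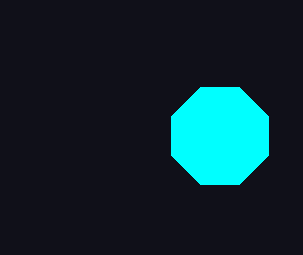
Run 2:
a = 220
b = 136
c = 52
col = 'cyan'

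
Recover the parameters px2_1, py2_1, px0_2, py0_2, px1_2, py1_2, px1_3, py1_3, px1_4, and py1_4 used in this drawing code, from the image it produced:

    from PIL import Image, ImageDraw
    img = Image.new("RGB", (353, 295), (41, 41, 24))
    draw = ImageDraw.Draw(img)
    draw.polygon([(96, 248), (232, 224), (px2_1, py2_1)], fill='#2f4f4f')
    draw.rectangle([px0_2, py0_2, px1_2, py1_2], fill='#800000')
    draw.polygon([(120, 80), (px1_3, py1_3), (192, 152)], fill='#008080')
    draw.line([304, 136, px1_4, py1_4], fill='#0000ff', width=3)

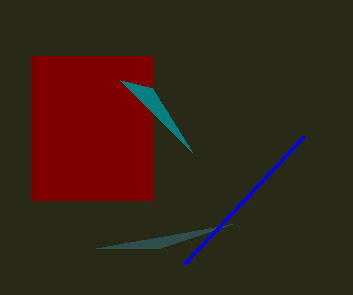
px2_1 = 160, py2_1 = 248, px0_2 = 32, py0_2 = 56, px1_2 = 152, py1_2 = 200, px1_3 = 152, py1_3 = 88, px1_4 = 184, py1_4 = 264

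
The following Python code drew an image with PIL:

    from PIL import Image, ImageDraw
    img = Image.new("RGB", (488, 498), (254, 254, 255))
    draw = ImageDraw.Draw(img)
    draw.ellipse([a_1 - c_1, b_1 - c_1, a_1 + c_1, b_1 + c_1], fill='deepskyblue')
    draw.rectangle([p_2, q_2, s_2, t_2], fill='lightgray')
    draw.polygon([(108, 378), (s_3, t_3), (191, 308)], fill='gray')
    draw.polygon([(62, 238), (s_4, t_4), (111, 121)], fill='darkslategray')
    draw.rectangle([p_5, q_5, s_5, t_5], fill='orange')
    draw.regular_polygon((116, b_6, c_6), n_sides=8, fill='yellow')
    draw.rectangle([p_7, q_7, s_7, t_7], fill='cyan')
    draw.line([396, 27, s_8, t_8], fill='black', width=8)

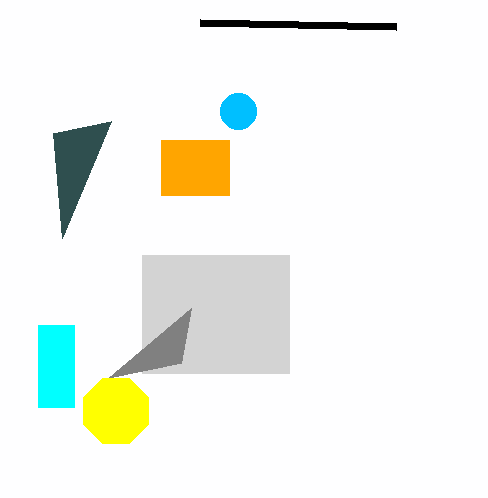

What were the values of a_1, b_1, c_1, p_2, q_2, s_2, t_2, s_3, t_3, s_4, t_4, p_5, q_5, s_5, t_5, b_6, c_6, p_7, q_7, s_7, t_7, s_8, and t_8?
a_1 = 238; b_1 = 111; c_1 = 18; p_2 = 142; q_2 = 255; s_2 = 289; t_2 = 373; s_3 = 181; t_3 = 363; s_4 = 53; t_4 = 133; p_5 = 161; q_5 = 140; s_5 = 229; t_5 = 195; b_6 = 411; c_6 = 35; p_7 = 38; q_7 = 325; s_7 = 74; t_7 = 407; s_8 = 200; t_8 = 23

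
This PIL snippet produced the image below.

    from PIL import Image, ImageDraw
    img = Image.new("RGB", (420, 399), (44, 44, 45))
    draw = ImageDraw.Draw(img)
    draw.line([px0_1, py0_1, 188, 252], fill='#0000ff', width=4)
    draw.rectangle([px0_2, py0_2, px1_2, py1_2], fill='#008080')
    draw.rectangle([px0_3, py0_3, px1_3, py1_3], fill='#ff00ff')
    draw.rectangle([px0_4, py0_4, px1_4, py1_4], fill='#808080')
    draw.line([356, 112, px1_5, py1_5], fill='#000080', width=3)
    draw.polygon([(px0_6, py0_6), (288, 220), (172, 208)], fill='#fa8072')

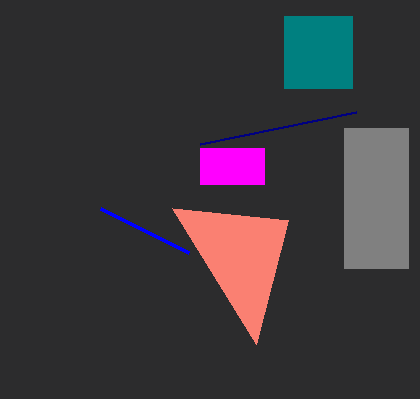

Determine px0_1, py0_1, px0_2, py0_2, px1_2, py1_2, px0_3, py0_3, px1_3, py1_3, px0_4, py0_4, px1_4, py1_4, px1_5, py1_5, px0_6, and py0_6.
px0_1 = 100, py0_1 = 208, px0_2 = 284, py0_2 = 16, px1_2 = 352, py1_2 = 88, px0_3 = 200, py0_3 = 148, px1_3 = 264, py1_3 = 184, px0_4 = 344, py0_4 = 128, px1_4 = 408, py1_4 = 268, px1_5 = 200, py1_5 = 144, px0_6 = 256, py0_6 = 344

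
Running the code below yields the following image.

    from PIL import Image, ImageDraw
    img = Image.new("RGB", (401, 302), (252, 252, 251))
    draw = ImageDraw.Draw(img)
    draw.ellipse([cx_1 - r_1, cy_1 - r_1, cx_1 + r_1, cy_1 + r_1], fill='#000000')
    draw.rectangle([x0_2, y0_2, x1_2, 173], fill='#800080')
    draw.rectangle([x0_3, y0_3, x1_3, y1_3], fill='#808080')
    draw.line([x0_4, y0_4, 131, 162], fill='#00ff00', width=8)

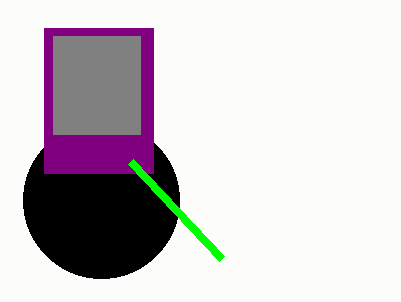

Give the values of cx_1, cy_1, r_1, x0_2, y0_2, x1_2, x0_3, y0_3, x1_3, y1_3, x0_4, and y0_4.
cx_1 = 101
cy_1 = 200
r_1 = 78
x0_2 = 44
y0_2 = 28
x1_2 = 153
x0_3 = 53
y0_3 = 36
x1_3 = 140
y1_3 = 134
x0_4 = 222
y0_4 = 259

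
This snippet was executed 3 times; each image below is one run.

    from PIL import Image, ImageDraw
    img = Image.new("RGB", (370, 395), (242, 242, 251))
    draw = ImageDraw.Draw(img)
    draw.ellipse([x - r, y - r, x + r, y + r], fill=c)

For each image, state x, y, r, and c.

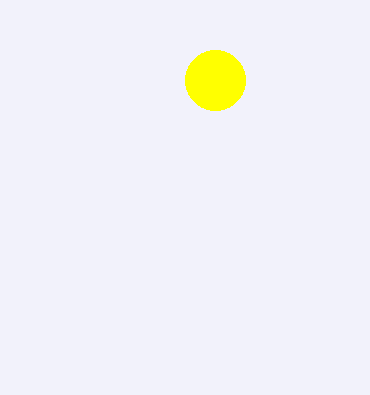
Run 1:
x = 215, y = 80, r = 30, c = 'yellow'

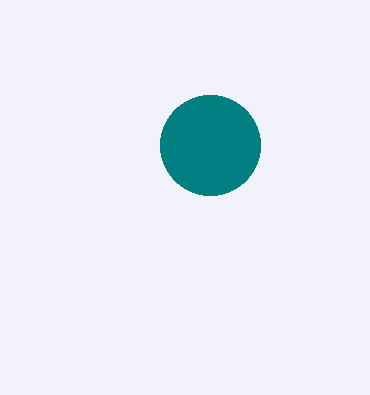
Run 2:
x = 210
y = 145
r = 50
c = 'teal'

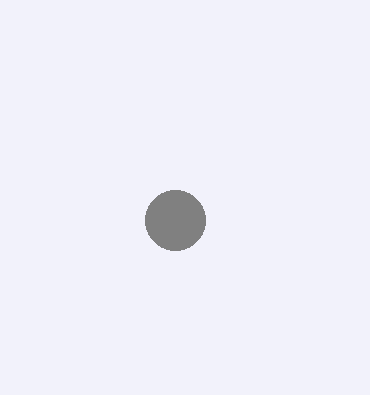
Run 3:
x = 175
y = 220
r = 30
c = 'gray'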